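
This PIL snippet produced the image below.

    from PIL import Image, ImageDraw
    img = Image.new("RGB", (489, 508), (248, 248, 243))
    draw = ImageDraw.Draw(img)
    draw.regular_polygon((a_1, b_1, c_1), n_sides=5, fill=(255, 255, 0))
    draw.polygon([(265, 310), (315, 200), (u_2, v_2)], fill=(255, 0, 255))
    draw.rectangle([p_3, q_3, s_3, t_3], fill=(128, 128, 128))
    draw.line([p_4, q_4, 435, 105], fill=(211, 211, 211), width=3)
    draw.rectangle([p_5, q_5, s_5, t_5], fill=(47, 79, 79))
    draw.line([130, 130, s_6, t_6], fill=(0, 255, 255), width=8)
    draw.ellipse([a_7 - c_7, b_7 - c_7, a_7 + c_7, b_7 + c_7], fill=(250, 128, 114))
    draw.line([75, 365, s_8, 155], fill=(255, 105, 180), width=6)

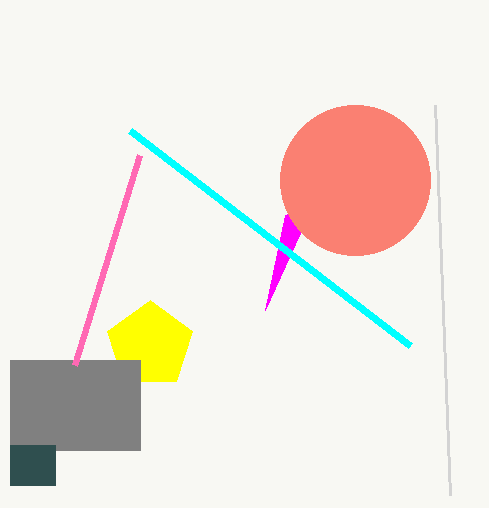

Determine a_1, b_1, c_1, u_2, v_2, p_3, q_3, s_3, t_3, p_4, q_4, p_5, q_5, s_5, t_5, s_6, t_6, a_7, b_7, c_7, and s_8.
a_1 = 150, b_1 = 345, c_1 = 45, u_2 = 285, v_2 = 215, p_3 = 10, q_3 = 360, s_3 = 140, t_3 = 450, p_4 = 450, q_4 = 495, p_5 = 10, q_5 = 445, s_5 = 55, t_5 = 485, s_6 = 410, t_6 = 345, a_7 = 355, b_7 = 180, c_7 = 75, s_8 = 140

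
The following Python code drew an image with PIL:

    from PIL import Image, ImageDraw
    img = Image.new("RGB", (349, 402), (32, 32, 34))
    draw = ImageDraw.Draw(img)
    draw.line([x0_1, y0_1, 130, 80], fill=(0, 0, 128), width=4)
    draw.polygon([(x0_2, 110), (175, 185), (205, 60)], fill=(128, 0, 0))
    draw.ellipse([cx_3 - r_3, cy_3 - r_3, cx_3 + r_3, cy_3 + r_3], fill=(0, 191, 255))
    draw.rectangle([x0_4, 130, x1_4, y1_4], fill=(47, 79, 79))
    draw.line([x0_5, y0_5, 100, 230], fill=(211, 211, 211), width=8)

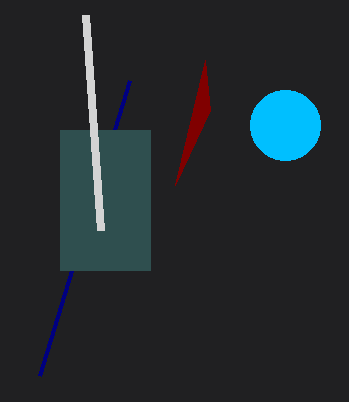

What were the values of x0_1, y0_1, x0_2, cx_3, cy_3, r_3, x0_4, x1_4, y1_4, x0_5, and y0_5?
x0_1 = 40, y0_1 = 375, x0_2 = 210, cx_3 = 285, cy_3 = 125, r_3 = 35, x0_4 = 60, x1_4 = 150, y1_4 = 270, x0_5 = 85, y0_5 = 15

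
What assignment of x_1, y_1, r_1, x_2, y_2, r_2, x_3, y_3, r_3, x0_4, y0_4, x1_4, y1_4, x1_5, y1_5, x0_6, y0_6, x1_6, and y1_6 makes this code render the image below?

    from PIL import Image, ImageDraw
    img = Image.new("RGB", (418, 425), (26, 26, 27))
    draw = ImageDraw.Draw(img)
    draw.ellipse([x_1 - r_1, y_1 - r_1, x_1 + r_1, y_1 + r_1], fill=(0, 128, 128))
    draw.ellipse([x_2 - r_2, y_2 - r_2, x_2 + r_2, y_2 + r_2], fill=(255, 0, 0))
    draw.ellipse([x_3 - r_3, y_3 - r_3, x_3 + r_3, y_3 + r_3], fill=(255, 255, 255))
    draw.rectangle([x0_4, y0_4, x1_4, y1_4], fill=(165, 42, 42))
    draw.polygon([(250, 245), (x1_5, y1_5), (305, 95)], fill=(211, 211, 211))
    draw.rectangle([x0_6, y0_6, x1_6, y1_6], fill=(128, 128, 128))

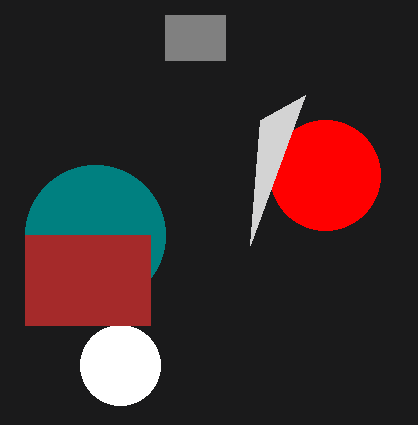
x_1 = 95, y_1 = 235, r_1 = 70, x_2 = 325, y_2 = 175, r_2 = 55, x_3 = 120, y_3 = 365, r_3 = 40, x0_4 = 25, y0_4 = 235, x1_4 = 150, y1_4 = 325, x1_5 = 260, y1_5 = 120, x0_6 = 165, y0_6 = 15, x1_6 = 225, y1_6 = 60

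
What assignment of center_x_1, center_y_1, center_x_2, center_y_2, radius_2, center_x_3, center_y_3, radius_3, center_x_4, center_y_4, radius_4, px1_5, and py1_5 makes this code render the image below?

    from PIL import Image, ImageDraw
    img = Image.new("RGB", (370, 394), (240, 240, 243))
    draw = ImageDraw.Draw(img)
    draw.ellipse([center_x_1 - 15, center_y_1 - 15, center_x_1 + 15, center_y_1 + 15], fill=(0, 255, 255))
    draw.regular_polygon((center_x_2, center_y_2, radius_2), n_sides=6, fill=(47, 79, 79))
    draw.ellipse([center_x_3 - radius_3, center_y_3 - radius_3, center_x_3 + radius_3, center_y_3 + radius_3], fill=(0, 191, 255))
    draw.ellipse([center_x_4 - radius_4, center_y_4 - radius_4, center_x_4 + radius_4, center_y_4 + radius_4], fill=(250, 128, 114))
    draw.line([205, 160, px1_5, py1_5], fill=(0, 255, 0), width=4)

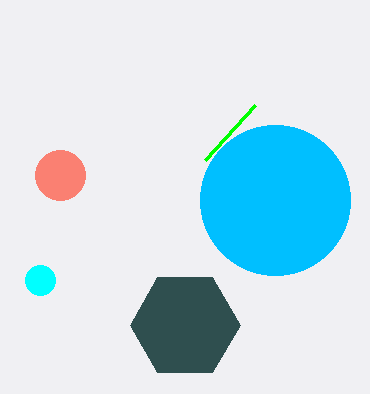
center_x_1 = 40; center_y_1 = 280; center_x_2 = 185; center_y_2 = 325; radius_2 = 55; center_x_3 = 275; center_y_3 = 200; radius_3 = 75; center_x_4 = 60; center_y_4 = 175; radius_4 = 25; px1_5 = 255; py1_5 = 105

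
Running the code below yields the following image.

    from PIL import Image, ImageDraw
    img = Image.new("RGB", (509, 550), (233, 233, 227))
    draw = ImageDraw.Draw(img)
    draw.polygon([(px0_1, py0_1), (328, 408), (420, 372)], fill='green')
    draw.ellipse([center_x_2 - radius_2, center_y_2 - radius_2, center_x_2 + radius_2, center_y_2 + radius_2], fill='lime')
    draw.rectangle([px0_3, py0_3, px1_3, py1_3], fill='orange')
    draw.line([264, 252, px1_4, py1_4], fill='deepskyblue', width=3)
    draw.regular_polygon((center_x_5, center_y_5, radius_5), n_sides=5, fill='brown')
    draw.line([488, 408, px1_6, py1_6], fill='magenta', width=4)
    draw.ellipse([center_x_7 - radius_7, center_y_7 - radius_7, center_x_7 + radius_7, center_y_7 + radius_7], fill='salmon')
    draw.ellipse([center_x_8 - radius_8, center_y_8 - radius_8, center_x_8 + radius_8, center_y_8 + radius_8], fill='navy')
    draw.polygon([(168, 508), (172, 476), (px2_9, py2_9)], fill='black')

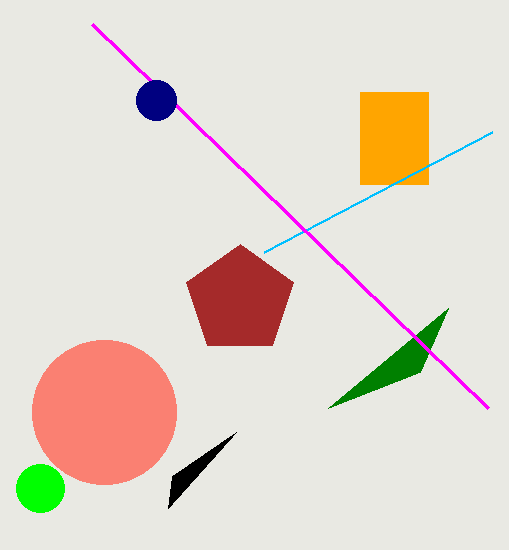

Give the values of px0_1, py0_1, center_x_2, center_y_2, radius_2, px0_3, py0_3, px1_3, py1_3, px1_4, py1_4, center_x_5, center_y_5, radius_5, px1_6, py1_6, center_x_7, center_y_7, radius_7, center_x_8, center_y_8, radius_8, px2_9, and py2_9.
px0_1 = 448, py0_1 = 308, center_x_2 = 40, center_y_2 = 488, radius_2 = 24, px0_3 = 360, py0_3 = 92, px1_3 = 428, py1_3 = 184, px1_4 = 492, py1_4 = 132, center_x_5 = 240, center_y_5 = 300, radius_5 = 56, px1_6 = 92, py1_6 = 24, center_x_7 = 104, center_y_7 = 412, radius_7 = 72, center_x_8 = 156, center_y_8 = 100, radius_8 = 20, px2_9 = 236, py2_9 = 432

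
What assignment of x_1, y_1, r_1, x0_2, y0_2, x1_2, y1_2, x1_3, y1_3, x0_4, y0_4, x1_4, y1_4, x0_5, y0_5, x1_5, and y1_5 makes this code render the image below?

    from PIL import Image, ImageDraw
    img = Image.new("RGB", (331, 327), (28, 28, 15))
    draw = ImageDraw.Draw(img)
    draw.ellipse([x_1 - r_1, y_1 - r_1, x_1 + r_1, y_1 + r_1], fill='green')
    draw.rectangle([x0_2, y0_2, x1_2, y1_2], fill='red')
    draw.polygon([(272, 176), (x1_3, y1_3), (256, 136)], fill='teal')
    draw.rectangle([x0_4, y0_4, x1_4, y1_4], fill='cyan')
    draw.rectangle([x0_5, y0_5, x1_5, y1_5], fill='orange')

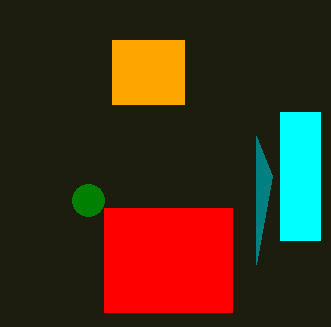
x_1 = 88
y_1 = 200
r_1 = 16
x0_2 = 104
y0_2 = 208
x1_2 = 232
y1_2 = 312
x1_3 = 256
y1_3 = 264
x0_4 = 280
y0_4 = 112
x1_4 = 320
y1_4 = 240
x0_5 = 112
y0_5 = 40
x1_5 = 184
y1_5 = 104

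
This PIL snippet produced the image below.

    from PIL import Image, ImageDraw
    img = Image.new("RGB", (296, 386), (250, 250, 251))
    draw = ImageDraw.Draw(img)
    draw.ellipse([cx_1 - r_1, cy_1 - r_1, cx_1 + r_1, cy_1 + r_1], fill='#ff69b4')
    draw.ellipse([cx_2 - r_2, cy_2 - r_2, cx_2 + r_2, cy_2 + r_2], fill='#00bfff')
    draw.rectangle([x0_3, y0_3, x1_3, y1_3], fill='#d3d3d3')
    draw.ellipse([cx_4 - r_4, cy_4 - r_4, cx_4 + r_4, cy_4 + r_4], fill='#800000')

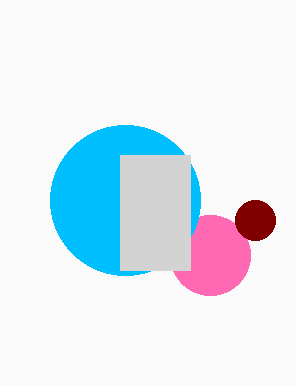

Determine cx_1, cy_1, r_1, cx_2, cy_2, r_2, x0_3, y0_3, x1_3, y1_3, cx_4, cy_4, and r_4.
cx_1 = 210; cy_1 = 255; r_1 = 40; cx_2 = 125; cy_2 = 200; r_2 = 75; x0_3 = 120; y0_3 = 155; x1_3 = 190; y1_3 = 270; cx_4 = 255; cy_4 = 220; r_4 = 20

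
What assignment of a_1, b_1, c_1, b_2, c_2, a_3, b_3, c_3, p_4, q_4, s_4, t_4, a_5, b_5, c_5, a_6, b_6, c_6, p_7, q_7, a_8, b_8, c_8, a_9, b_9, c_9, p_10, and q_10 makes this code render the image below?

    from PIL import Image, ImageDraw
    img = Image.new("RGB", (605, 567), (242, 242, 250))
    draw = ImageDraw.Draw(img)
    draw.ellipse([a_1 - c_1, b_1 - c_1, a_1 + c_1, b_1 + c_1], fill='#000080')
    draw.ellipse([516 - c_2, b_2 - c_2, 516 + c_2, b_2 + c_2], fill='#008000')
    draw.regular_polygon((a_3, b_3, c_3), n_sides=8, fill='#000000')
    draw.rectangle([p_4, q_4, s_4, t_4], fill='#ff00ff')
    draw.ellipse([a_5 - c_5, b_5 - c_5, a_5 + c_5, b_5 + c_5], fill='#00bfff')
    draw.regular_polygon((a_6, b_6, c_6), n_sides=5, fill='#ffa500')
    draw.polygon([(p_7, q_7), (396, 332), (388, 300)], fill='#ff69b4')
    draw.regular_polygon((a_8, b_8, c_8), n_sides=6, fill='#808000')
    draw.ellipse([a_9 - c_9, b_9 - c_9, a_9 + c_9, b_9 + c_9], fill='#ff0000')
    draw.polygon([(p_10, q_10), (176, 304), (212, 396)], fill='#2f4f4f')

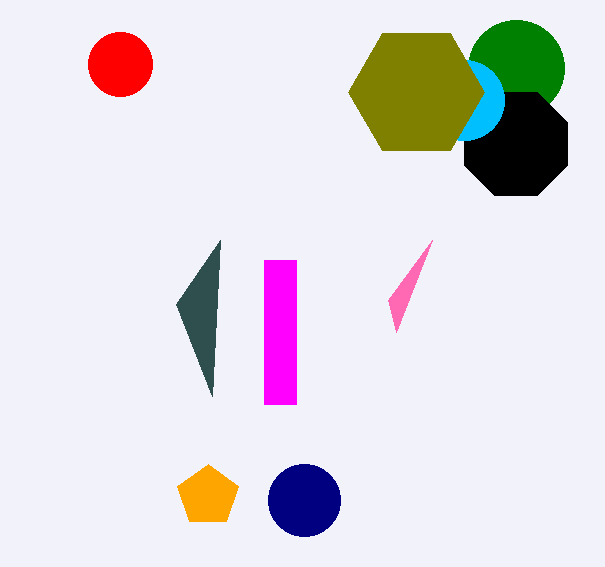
a_1 = 304; b_1 = 500; c_1 = 36; b_2 = 68; c_2 = 48; a_3 = 516; b_3 = 144; c_3 = 56; p_4 = 264; q_4 = 260; s_4 = 296; t_4 = 404; a_5 = 464; b_5 = 100; c_5 = 40; a_6 = 208; b_6 = 496; c_6 = 32; p_7 = 432; q_7 = 240; a_8 = 416; b_8 = 92; c_8 = 68; a_9 = 120; b_9 = 64; c_9 = 32; p_10 = 220; q_10 = 240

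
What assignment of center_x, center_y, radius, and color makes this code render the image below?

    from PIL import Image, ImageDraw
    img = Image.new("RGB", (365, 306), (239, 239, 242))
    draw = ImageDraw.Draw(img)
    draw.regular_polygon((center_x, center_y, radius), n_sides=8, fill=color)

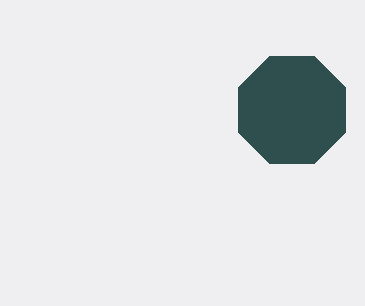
center_x = 292; center_y = 110; radius = 58; color = 'darkslategray'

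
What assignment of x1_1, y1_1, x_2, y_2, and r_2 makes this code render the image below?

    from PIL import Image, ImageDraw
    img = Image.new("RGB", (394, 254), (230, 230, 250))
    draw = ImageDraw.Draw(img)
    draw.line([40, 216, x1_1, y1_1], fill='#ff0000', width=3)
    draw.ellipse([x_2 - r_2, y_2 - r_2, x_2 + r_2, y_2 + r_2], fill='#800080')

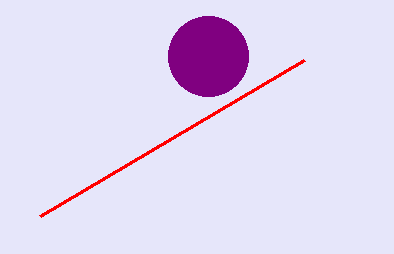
x1_1 = 304; y1_1 = 60; x_2 = 208; y_2 = 56; r_2 = 40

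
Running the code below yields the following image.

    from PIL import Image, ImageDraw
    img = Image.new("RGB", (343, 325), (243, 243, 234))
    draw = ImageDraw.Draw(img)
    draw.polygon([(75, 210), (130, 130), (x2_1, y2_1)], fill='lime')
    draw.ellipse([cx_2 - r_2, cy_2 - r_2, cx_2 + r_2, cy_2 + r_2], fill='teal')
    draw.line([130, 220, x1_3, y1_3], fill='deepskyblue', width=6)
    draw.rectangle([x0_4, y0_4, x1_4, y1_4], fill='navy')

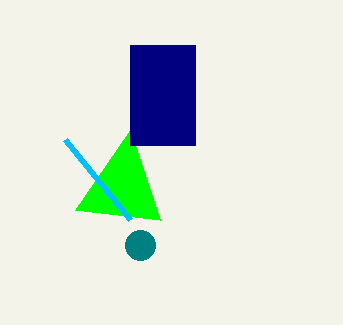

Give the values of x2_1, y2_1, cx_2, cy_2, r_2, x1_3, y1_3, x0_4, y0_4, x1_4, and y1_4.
x2_1 = 160
y2_1 = 220
cx_2 = 140
cy_2 = 245
r_2 = 15
x1_3 = 65
y1_3 = 140
x0_4 = 130
y0_4 = 45
x1_4 = 195
y1_4 = 145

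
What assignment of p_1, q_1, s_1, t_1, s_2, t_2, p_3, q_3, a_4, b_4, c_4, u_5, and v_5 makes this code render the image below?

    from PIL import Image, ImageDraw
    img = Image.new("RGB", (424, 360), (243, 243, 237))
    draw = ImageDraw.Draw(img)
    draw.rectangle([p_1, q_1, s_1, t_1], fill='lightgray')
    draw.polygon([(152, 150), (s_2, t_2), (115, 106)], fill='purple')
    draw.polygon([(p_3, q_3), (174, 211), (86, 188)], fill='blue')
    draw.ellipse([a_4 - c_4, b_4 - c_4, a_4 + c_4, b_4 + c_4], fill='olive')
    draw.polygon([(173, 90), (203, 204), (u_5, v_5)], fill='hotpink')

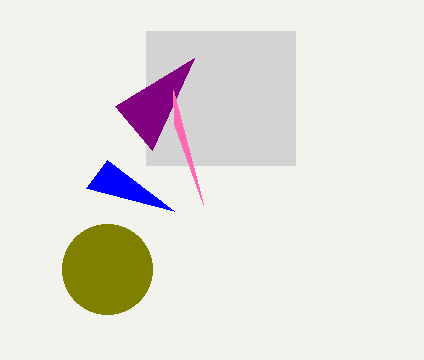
p_1 = 146
q_1 = 31
s_1 = 295
t_1 = 165
s_2 = 194
t_2 = 58
p_3 = 107
q_3 = 160
a_4 = 107
b_4 = 269
c_4 = 45
u_5 = 174
v_5 = 124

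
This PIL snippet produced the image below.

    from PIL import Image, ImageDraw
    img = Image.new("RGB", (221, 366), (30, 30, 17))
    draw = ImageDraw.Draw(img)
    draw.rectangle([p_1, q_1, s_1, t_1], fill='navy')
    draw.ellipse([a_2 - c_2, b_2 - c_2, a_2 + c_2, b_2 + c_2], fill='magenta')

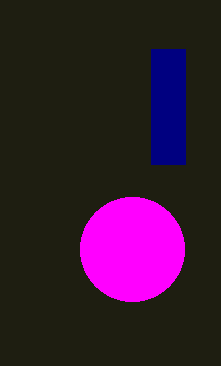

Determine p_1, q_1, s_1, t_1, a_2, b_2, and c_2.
p_1 = 151, q_1 = 49, s_1 = 185, t_1 = 164, a_2 = 132, b_2 = 249, c_2 = 52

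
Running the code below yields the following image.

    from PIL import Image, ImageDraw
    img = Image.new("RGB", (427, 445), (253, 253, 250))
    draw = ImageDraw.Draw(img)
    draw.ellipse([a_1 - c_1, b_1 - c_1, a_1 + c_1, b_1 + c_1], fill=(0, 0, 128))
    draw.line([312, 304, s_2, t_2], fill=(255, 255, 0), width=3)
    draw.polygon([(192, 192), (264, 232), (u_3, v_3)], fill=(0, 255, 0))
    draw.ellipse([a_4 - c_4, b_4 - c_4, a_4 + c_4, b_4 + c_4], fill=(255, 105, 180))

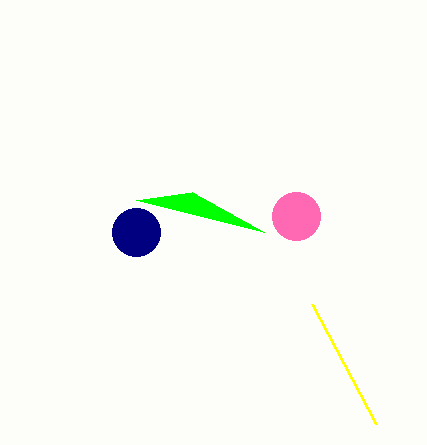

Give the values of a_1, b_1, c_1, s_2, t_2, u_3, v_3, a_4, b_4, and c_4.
a_1 = 136, b_1 = 232, c_1 = 24, s_2 = 376, t_2 = 424, u_3 = 136, v_3 = 200, a_4 = 296, b_4 = 216, c_4 = 24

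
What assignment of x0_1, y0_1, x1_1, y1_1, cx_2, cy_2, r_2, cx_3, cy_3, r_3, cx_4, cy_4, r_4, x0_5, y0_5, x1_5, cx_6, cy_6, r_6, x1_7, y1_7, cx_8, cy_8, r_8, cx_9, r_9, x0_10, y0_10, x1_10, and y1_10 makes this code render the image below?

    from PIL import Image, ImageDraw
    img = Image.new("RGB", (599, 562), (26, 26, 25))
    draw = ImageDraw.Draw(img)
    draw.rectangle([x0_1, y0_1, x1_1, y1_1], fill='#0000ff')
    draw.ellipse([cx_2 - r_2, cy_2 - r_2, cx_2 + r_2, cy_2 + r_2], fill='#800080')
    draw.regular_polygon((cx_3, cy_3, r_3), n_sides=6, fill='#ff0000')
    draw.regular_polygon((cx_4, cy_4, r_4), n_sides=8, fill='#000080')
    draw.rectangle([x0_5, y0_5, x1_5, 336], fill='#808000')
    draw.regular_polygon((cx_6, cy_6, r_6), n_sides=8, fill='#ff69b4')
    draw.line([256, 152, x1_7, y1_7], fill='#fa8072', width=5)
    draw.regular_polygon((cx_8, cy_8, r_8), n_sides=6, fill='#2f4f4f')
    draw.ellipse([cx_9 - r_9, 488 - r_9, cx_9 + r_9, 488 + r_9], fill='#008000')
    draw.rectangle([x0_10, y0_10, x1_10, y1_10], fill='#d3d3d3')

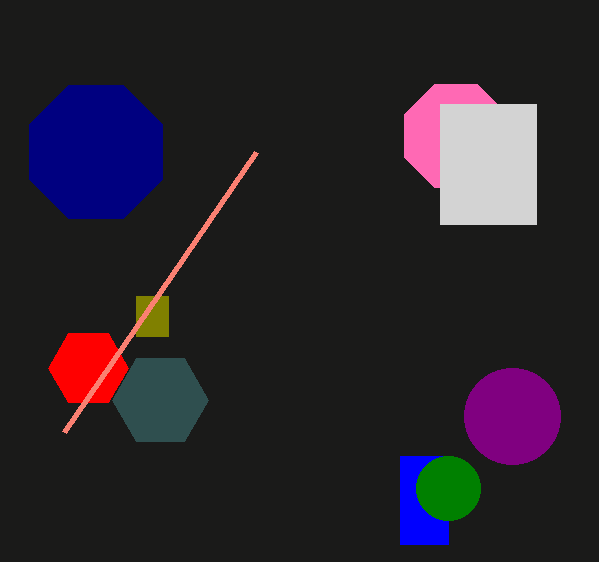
x0_1 = 400, y0_1 = 456, x1_1 = 448, y1_1 = 544, cx_2 = 512, cy_2 = 416, r_2 = 48, cx_3 = 88, cy_3 = 368, r_3 = 40, cx_4 = 96, cy_4 = 152, r_4 = 72, x0_5 = 136, y0_5 = 296, x1_5 = 168, cx_6 = 456, cy_6 = 136, r_6 = 56, x1_7 = 64, y1_7 = 432, cx_8 = 160, cy_8 = 400, r_8 = 48, cx_9 = 448, r_9 = 32, x0_10 = 440, y0_10 = 104, x1_10 = 536, y1_10 = 224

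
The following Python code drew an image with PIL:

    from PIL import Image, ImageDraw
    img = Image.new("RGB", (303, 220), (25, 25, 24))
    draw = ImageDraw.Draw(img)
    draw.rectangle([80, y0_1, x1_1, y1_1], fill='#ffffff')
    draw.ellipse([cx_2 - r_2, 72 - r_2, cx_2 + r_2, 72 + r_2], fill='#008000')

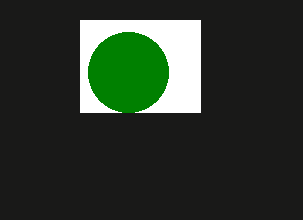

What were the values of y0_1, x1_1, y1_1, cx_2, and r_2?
y0_1 = 20; x1_1 = 200; y1_1 = 112; cx_2 = 128; r_2 = 40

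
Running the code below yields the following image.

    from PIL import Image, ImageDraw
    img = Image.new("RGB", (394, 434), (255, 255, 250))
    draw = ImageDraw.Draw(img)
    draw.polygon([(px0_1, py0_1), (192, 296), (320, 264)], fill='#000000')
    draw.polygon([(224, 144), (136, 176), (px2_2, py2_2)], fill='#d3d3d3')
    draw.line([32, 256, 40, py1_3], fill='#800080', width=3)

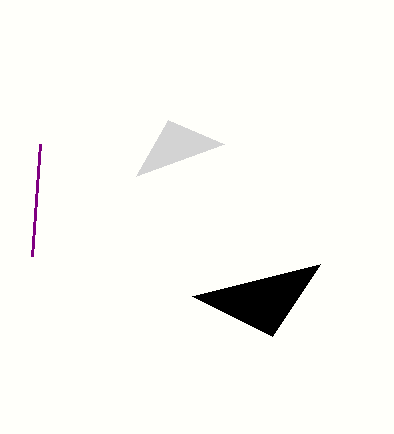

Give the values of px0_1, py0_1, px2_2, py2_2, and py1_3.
px0_1 = 272, py0_1 = 336, px2_2 = 168, py2_2 = 120, py1_3 = 144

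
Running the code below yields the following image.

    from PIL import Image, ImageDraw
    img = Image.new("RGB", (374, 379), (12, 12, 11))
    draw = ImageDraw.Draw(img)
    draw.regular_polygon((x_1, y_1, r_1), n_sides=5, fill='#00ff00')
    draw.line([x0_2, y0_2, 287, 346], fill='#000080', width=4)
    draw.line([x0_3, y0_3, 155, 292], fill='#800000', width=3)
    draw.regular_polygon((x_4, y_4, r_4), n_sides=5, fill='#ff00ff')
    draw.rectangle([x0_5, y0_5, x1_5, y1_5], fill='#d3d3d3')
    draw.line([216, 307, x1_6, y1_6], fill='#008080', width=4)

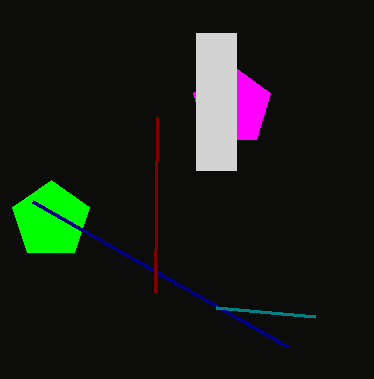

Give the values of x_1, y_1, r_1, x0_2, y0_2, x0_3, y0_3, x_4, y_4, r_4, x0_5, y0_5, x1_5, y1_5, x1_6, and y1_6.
x_1 = 51
y_1 = 220
r_1 = 40
x0_2 = 32
y0_2 = 201
x0_3 = 157
y0_3 = 117
x_4 = 232
y_4 = 106
r_4 = 41
x0_5 = 196
y0_5 = 33
x1_5 = 236
y1_5 = 170
x1_6 = 315
y1_6 = 316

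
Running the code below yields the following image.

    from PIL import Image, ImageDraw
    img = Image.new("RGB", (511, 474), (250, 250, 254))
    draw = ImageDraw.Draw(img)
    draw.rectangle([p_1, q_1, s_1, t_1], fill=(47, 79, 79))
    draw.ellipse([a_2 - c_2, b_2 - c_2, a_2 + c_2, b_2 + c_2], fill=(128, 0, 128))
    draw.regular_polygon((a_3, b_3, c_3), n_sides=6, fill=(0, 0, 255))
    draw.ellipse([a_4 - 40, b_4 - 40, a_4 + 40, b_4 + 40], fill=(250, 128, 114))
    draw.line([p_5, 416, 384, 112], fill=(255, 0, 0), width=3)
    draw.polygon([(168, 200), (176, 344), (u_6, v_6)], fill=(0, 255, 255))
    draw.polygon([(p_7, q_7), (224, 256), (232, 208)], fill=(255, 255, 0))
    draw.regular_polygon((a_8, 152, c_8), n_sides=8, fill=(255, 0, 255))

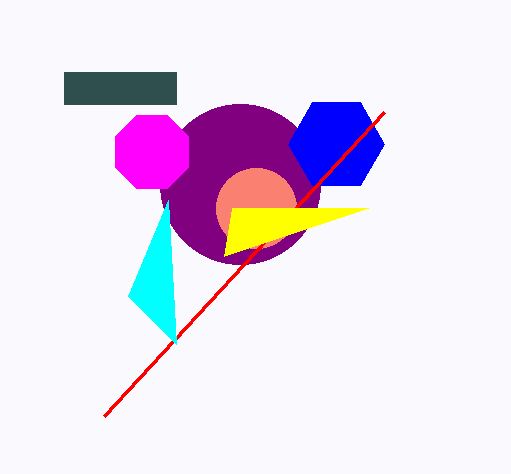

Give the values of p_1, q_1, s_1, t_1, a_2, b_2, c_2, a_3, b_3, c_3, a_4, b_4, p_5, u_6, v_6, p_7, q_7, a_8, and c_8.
p_1 = 64; q_1 = 72; s_1 = 176; t_1 = 104; a_2 = 240; b_2 = 184; c_2 = 80; a_3 = 336; b_3 = 144; c_3 = 48; a_4 = 256; b_4 = 208; p_5 = 104; u_6 = 128; v_6 = 296; p_7 = 368; q_7 = 208; a_8 = 152; c_8 = 40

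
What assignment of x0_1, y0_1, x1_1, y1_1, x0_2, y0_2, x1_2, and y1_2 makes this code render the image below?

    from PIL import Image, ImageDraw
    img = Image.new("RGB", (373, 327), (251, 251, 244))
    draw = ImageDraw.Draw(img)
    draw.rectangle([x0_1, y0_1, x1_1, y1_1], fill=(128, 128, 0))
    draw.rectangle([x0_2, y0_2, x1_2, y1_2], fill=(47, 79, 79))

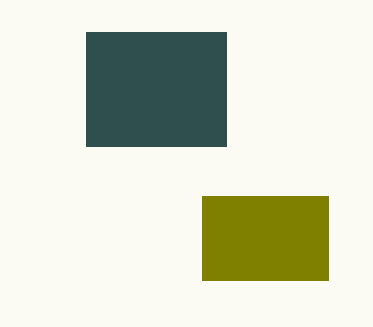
x0_1 = 202, y0_1 = 196, x1_1 = 328, y1_1 = 280, x0_2 = 86, y0_2 = 32, x1_2 = 226, y1_2 = 146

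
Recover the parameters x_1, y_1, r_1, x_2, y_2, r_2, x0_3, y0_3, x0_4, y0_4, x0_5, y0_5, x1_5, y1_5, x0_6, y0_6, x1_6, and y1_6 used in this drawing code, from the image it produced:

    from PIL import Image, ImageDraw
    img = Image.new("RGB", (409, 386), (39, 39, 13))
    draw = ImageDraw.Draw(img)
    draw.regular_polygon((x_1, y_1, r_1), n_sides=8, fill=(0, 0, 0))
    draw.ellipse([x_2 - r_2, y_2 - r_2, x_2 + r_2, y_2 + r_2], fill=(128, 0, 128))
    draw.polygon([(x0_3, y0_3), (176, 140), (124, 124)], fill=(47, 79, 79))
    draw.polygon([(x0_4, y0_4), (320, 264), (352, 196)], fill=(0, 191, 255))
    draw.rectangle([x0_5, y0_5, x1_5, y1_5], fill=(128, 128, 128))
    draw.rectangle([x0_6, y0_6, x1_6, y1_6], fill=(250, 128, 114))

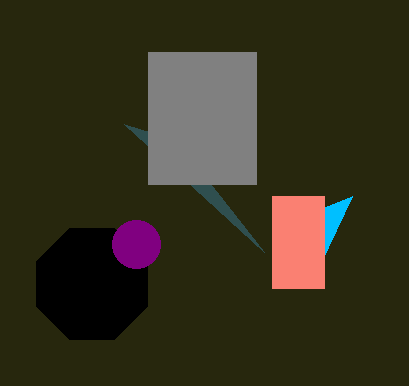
x_1 = 92; y_1 = 284; r_1 = 60; x_2 = 136; y_2 = 244; r_2 = 24; x0_3 = 264; y0_3 = 252; x0_4 = 272; y0_4 = 228; x0_5 = 148; y0_5 = 52; x1_5 = 256; y1_5 = 184; x0_6 = 272; y0_6 = 196; x1_6 = 324; y1_6 = 288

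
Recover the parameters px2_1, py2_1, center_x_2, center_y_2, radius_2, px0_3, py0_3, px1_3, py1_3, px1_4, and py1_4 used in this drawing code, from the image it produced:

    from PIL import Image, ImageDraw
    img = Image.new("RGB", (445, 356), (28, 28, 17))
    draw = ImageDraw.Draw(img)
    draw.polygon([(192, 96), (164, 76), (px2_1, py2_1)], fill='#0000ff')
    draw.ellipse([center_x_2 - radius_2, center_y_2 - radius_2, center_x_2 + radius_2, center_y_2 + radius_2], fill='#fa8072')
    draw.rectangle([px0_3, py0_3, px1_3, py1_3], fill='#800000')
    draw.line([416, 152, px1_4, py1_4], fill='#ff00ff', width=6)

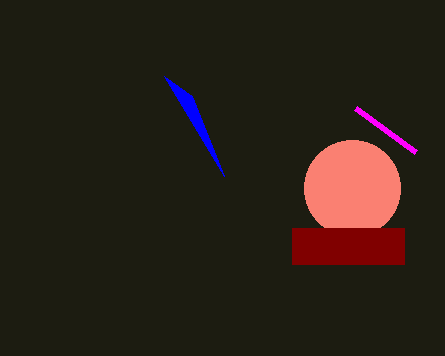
px2_1 = 224; py2_1 = 176; center_x_2 = 352; center_y_2 = 188; radius_2 = 48; px0_3 = 292; py0_3 = 228; px1_3 = 404; py1_3 = 264; px1_4 = 356; py1_4 = 108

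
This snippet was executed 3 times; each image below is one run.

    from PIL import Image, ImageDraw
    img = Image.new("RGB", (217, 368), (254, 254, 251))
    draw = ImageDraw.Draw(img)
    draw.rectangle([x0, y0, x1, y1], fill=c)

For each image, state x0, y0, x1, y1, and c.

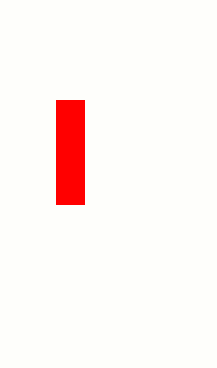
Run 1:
x0 = 56, y0 = 100, x1 = 84, y1 = 204, c = 'red'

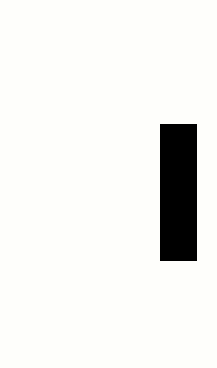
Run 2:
x0 = 160; y0 = 124; x1 = 196; y1 = 260; c = 'black'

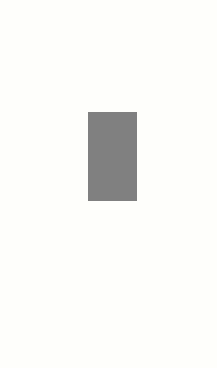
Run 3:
x0 = 88, y0 = 112, x1 = 136, y1 = 200, c = 'gray'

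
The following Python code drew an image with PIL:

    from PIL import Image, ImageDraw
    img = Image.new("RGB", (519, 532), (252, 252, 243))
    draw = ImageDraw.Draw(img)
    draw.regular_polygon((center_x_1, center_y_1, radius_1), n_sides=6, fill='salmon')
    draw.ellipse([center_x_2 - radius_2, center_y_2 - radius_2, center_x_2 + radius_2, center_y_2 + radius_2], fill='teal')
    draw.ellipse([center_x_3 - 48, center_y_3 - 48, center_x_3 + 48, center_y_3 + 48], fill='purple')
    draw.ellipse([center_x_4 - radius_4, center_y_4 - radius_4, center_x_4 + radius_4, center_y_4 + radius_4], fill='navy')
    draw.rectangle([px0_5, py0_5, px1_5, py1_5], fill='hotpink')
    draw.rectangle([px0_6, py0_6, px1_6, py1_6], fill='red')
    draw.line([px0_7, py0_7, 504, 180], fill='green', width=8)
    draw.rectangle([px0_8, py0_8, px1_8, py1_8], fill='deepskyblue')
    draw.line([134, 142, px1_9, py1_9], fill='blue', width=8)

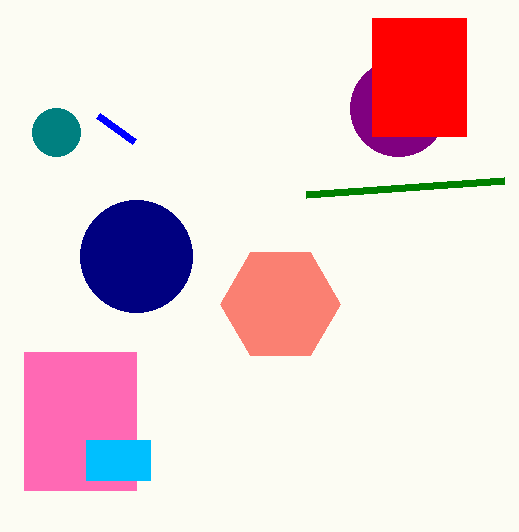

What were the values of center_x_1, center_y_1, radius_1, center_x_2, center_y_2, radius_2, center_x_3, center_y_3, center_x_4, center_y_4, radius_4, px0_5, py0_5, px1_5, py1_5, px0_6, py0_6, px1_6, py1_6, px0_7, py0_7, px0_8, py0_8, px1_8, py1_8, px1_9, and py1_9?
center_x_1 = 280, center_y_1 = 304, radius_1 = 60, center_x_2 = 56, center_y_2 = 132, radius_2 = 24, center_x_3 = 398, center_y_3 = 108, center_x_4 = 136, center_y_4 = 256, radius_4 = 56, px0_5 = 24, py0_5 = 352, px1_5 = 136, py1_5 = 490, px0_6 = 372, py0_6 = 18, px1_6 = 466, py1_6 = 136, px0_7 = 306, py0_7 = 194, px0_8 = 86, py0_8 = 440, px1_8 = 150, py1_8 = 480, px1_9 = 98, py1_9 = 116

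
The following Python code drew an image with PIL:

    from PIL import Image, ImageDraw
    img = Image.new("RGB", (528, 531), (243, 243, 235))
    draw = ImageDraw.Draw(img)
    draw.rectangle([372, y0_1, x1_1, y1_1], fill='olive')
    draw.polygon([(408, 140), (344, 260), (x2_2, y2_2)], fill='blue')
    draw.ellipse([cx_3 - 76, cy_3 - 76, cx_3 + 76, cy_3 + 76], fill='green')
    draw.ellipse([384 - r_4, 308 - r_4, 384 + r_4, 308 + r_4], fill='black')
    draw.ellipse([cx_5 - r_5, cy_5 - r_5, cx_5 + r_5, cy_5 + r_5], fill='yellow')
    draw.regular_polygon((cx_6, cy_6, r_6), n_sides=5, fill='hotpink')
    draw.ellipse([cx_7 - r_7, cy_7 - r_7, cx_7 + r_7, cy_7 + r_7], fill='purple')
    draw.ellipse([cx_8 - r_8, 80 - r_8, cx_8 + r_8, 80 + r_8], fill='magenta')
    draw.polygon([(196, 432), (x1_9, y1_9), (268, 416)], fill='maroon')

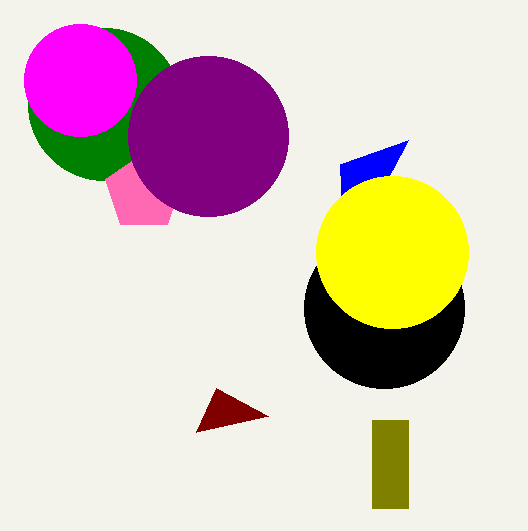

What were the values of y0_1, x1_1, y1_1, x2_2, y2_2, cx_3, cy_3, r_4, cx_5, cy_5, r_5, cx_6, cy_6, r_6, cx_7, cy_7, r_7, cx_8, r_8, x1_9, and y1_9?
y0_1 = 420
x1_1 = 408
y1_1 = 508
x2_2 = 340
y2_2 = 164
cx_3 = 104
cy_3 = 104
r_4 = 80
cx_5 = 392
cy_5 = 252
r_5 = 76
cx_6 = 144
cy_6 = 192
r_6 = 40
cx_7 = 208
cy_7 = 136
r_7 = 80
cx_8 = 80
r_8 = 56
x1_9 = 216
y1_9 = 388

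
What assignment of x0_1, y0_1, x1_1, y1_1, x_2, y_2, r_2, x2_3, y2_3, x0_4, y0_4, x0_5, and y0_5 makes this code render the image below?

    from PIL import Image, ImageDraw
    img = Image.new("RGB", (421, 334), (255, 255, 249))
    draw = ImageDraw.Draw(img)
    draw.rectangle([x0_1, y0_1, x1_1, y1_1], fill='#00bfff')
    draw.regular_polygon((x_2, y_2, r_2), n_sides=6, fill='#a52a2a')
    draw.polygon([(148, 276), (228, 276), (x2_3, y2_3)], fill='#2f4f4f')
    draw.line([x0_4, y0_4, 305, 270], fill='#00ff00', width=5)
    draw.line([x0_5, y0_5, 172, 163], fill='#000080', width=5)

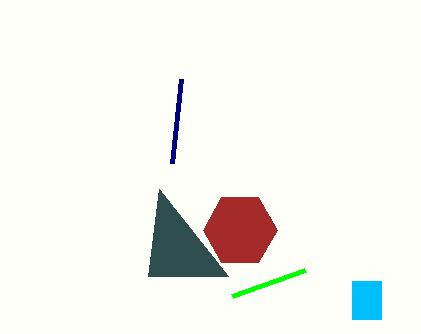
x0_1 = 352, y0_1 = 281, x1_1 = 381, y1_1 = 319, x_2 = 240, y_2 = 230, r_2 = 37, x2_3 = 159, y2_3 = 189, x0_4 = 232, y0_4 = 296, x0_5 = 181, y0_5 = 79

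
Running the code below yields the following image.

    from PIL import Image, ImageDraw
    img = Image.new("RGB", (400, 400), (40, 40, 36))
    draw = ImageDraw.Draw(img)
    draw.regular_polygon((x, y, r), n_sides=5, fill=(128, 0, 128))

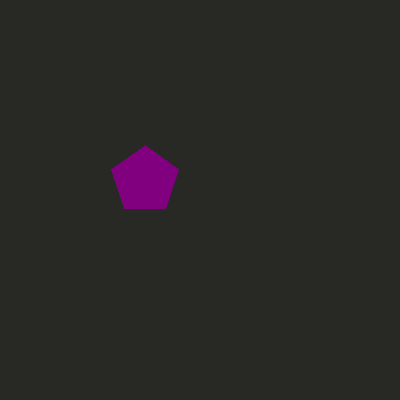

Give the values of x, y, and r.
x = 145
y = 180
r = 35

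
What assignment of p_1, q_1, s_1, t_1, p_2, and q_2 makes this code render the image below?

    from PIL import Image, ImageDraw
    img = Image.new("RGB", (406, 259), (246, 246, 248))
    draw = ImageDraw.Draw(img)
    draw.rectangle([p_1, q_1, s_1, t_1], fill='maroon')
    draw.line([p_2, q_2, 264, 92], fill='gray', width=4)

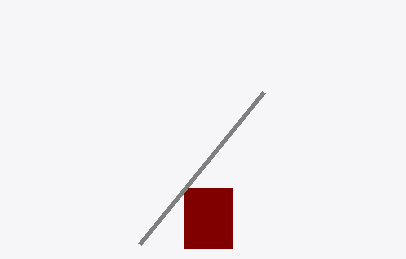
p_1 = 184, q_1 = 188, s_1 = 232, t_1 = 248, p_2 = 140, q_2 = 244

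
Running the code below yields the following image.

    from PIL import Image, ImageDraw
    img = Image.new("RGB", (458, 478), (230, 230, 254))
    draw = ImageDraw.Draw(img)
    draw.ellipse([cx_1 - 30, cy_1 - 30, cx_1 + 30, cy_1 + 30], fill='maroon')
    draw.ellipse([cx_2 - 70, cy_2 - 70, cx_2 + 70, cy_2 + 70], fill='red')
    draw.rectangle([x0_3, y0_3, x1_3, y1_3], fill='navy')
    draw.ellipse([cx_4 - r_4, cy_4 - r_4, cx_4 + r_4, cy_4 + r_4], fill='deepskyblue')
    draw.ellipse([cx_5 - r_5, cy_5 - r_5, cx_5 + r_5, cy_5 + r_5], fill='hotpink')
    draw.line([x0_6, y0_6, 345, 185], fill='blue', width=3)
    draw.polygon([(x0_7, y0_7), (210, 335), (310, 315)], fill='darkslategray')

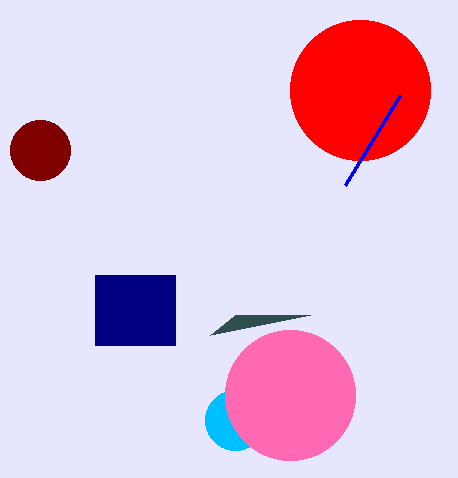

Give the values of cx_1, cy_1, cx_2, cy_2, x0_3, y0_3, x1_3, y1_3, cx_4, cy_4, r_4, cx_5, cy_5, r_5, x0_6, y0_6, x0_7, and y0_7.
cx_1 = 40
cy_1 = 150
cx_2 = 360
cy_2 = 90
x0_3 = 95
y0_3 = 275
x1_3 = 175
y1_3 = 345
cx_4 = 235
cy_4 = 420
r_4 = 30
cx_5 = 290
cy_5 = 395
r_5 = 65
x0_6 = 400
y0_6 = 95
x0_7 = 235
y0_7 = 315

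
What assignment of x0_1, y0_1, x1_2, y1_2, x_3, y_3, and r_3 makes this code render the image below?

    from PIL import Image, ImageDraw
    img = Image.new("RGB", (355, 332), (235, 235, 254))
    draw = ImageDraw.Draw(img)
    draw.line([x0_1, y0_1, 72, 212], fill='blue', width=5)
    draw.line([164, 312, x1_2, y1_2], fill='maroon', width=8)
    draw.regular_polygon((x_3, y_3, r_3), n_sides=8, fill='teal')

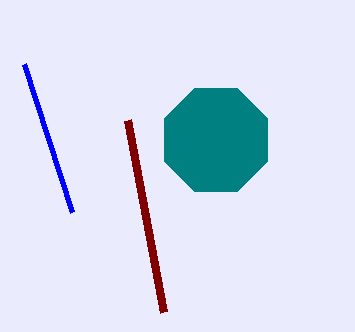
x0_1 = 24, y0_1 = 64, x1_2 = 128, y1_2 = 120, x_3 = 216, y_3 = 140, r_3 = 56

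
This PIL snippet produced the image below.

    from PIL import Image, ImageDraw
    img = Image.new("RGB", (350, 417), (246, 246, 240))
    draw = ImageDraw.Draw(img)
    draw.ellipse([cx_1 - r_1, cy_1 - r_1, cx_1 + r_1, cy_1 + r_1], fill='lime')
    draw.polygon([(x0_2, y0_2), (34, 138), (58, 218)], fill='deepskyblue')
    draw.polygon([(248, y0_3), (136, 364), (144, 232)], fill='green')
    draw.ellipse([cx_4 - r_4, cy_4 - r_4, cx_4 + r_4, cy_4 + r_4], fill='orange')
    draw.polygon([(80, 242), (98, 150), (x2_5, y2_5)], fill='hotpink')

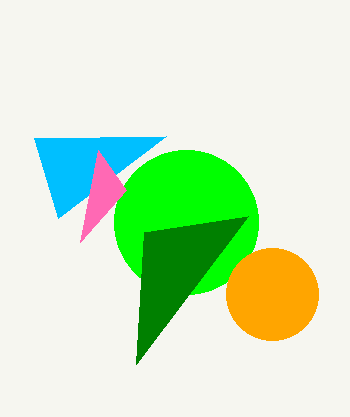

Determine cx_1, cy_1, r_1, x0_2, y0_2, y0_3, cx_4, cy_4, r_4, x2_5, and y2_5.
cx_1 = 186; cy_1 = 222; r_1 = 72; x0_2 = 166; y0_2 = 136; y0_3 = 216; cx_4 = 272; cy_4 = 294; r_4 = 46; x2_5 = 126; y2_5 = 190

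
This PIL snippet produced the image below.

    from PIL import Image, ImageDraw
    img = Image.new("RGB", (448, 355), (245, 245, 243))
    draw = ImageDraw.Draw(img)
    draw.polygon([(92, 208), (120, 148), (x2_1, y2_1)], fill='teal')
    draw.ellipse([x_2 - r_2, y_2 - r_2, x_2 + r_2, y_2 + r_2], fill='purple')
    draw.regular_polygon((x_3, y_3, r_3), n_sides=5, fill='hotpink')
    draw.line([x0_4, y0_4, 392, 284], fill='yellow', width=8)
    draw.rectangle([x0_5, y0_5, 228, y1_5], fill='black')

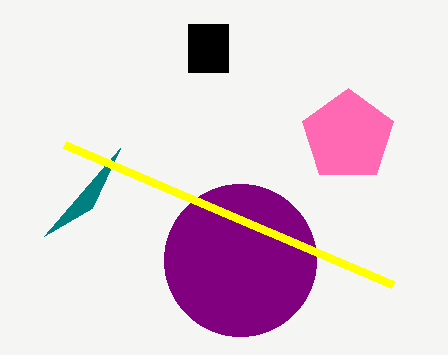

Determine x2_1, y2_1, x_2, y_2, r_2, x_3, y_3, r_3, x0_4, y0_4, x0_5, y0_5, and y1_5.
x2_1 = 44, y2_1 = 236, x_2 = 240, y_2 = 260, r_2 = 76, x_3 = 348, y_3 = 136, r_3 = 48, x0_4 = 64, y0_4 = 144, x0_5 = 188, y0_5 = 24, y1_5 = 72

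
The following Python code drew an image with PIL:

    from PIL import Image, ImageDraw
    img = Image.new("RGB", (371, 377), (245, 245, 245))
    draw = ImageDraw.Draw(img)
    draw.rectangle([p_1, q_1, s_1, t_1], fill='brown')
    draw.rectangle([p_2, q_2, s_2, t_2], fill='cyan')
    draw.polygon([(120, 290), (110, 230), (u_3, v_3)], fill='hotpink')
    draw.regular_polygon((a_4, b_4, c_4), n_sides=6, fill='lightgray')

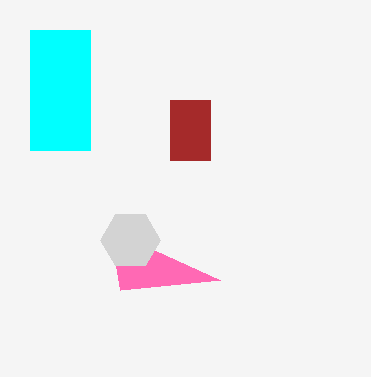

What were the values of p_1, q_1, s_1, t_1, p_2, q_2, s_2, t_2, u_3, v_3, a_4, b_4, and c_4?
p_1 = 170
q_1 = 100
s_1 = 210
t_1 = 160
p_2 = 30
q_2 = 30
s_2 = 90
t_2 = 150
u_3 = 220
v_3 = 280
a_4 = 130
b_4 = 240
c_4 = 30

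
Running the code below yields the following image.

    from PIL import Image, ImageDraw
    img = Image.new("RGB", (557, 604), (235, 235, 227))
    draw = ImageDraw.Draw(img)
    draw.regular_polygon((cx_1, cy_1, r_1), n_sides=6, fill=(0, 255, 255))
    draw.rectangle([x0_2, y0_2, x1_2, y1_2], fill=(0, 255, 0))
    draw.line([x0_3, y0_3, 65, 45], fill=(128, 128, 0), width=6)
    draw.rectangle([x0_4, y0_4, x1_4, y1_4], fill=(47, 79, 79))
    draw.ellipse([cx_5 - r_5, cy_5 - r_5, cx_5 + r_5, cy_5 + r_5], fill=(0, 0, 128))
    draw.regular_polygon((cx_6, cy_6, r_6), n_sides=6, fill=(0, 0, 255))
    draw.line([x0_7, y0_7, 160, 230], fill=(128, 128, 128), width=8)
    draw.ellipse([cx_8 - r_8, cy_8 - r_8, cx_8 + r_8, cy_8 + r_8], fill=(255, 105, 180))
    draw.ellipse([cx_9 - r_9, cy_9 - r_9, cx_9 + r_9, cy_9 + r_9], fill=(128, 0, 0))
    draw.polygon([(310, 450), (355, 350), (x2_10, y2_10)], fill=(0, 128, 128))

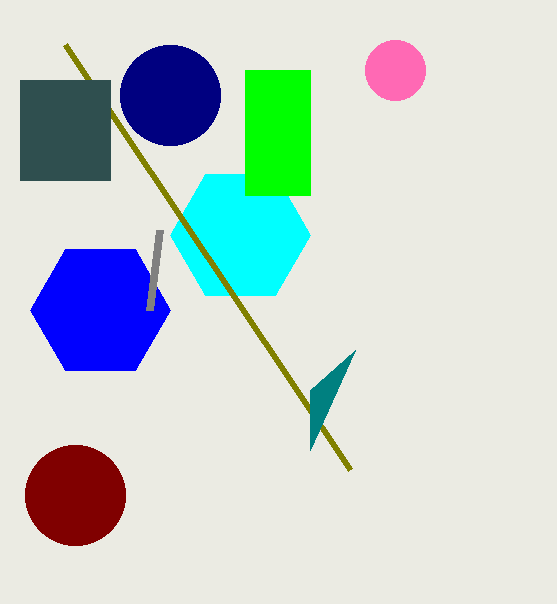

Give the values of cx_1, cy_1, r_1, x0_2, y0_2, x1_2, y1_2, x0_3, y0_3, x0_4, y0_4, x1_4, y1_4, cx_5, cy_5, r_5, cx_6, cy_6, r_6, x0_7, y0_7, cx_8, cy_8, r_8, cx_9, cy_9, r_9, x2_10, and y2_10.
cx_1 = 240
cy_1 = 235
r_1 = 70
x0_2 = 245
y0_2 = 70
x1_2 = 310
y1_2 = 195
x0_3 = 350
y0_3 = 470
x0_4 = 20
y0_4 = 80
x1_4 = 110
y1_4 = 180
cx_5 = 170
cy_5 = 95
r_5 = 50
cx_6 = 100
cy_6 = 310
r_6 = 70
x0_7 = 150
y0_7 = 310
cx_8 = 395
cy_8 = 70
r_8 = 30
cx_9 = 75
cy_9 = 495
r_9 = 50
x2_10 = 310
y2_10 = 390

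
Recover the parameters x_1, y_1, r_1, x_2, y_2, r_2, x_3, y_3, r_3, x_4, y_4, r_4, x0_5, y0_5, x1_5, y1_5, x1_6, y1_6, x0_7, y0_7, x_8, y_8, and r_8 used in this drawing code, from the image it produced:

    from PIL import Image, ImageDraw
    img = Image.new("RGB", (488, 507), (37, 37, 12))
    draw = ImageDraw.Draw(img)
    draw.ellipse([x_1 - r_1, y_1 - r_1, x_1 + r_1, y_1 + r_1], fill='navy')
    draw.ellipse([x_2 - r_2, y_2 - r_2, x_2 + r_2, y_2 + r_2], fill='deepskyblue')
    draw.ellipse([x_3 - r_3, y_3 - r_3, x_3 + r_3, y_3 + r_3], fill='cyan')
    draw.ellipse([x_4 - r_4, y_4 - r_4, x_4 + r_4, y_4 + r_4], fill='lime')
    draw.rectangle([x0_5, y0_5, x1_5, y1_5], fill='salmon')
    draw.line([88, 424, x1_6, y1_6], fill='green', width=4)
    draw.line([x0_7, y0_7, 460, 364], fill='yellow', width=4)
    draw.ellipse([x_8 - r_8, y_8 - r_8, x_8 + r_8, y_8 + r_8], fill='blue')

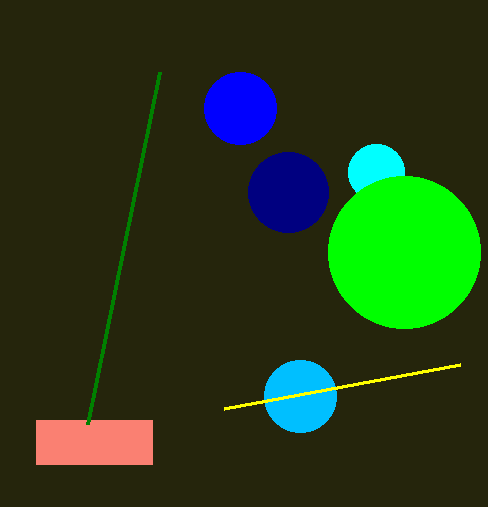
x_1 = 288
y_1 = 192
r_1 = 40
x_2 = 300
y_2 = 396
r_2 = 36
x_3 = 376
y_3 = 172
r_3 = 28
x_4 = 404
y_4 = 252
r_4 = 76
x0_5 = 36
y0_5 = 420
x1_5 = 152
y1_5 = 464
x1_6 = 160
y1_6 = 72
x0_7 = 224
y0_7 = 408
x_8 = 240
y_8 = 108
r_8 = 36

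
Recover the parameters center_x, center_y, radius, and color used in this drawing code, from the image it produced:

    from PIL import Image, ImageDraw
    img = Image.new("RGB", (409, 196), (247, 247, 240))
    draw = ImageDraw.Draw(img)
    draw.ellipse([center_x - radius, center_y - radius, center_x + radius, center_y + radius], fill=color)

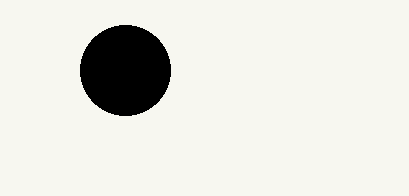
center_x = 125
center_y = 70
radius = 45
color = 'black'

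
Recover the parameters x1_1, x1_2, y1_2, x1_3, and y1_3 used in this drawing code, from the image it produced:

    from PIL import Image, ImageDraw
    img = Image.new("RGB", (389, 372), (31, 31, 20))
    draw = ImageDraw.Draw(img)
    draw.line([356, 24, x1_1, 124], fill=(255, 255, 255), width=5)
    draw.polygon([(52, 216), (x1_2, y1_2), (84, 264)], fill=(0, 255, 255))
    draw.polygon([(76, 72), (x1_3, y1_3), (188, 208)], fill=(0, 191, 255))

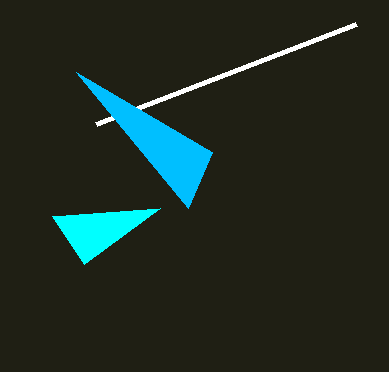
x1_1 = 96; x1_2 = 160; y1_2 = 208; x1_3 = 212; y1_3 = 152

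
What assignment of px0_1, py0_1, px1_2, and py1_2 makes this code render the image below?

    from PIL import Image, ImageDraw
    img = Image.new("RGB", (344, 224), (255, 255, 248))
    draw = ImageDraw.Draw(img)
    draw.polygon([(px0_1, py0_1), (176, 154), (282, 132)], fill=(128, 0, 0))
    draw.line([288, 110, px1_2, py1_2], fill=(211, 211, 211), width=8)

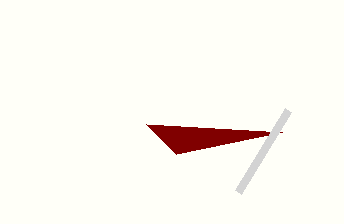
px0_1 = 146, py0_1 = 124, px1_2 = 238, py1_2 = 192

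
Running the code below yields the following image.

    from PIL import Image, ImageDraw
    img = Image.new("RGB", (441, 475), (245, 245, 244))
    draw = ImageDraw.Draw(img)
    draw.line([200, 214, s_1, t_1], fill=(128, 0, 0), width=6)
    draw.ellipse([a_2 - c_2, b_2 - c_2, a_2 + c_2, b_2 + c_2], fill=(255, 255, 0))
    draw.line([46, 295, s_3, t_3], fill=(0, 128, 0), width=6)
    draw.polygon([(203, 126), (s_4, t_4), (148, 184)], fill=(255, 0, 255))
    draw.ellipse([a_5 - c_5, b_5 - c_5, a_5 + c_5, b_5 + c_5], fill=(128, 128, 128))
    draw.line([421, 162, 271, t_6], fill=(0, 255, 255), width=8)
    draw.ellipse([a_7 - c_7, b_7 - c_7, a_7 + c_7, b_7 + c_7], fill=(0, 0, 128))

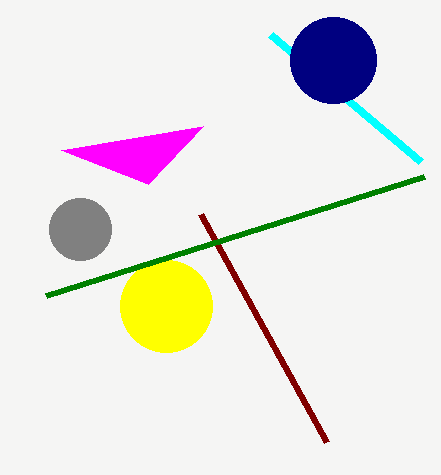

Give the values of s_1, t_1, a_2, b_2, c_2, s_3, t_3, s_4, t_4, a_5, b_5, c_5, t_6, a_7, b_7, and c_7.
s_1 = 326, t_1 = 442, a_2 = 166, b_2 = 306, c_2 = 46, s_3 = 424, t_3 = 176, s_4 = 61, t_4 = 150, a_5 = 80, b_5 = 229, c_5 = 31, t_6 = 35, a_7 = 333, b_7 = 60, c_7 = 43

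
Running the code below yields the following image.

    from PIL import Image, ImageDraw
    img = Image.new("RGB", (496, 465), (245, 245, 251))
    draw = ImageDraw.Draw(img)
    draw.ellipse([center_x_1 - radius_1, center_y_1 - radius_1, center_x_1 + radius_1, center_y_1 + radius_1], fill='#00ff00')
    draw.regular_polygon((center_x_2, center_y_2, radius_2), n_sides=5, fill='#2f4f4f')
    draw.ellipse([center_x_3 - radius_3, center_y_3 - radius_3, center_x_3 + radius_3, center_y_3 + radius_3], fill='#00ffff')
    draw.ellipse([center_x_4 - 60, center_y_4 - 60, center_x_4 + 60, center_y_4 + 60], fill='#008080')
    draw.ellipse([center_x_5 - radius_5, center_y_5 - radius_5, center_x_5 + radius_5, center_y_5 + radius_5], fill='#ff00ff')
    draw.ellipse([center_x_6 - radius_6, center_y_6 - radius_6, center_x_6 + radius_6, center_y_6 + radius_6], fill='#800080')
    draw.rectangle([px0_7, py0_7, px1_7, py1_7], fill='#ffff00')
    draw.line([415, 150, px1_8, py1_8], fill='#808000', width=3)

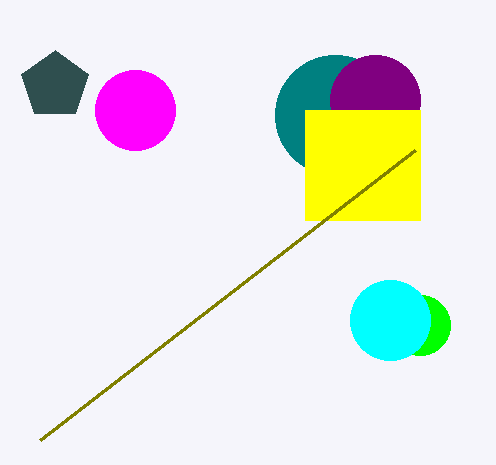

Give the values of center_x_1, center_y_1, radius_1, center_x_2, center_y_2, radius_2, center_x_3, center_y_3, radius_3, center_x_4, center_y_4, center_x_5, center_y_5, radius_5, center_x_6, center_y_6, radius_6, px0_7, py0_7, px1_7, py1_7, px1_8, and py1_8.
center_x_1 = 420; center_y_1 = 325; radius_1 = 30; center_x_2 = 55; center_y_2 = 85; radius_2 = 35; center_x_3 = 390; center_y_3 = 320; radius_3 = 40; center_x_4 = 335; center_y_4 = 115; center_x_5 = 135; center_y_5 = 110; radius_5 = 40; center_x_6 = 375; center_y_6 = 100; radius_6 = 45; px0_7 = 305; py0_7 = 110; px1_7 = 420; py1_7 = 220; px1_8 = 40; py1_8 = 440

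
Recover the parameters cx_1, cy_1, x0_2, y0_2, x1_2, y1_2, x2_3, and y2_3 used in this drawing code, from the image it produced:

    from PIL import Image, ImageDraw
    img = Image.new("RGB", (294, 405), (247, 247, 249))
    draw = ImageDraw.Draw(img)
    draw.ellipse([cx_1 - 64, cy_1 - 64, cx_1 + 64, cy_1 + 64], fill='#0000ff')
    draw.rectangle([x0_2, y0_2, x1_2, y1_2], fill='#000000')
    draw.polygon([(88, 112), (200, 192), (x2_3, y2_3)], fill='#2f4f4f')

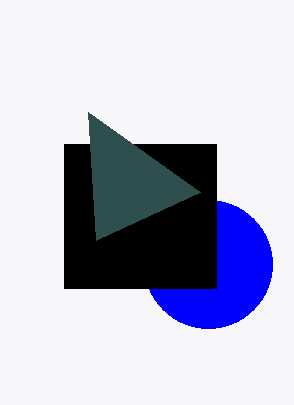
cx_1 = 208; cy_1 = 264; x0_2 = 64; y0_2 = 144; x1_2 = 216; y1_2 = 288; x2_3 = 96; y2_3 = 240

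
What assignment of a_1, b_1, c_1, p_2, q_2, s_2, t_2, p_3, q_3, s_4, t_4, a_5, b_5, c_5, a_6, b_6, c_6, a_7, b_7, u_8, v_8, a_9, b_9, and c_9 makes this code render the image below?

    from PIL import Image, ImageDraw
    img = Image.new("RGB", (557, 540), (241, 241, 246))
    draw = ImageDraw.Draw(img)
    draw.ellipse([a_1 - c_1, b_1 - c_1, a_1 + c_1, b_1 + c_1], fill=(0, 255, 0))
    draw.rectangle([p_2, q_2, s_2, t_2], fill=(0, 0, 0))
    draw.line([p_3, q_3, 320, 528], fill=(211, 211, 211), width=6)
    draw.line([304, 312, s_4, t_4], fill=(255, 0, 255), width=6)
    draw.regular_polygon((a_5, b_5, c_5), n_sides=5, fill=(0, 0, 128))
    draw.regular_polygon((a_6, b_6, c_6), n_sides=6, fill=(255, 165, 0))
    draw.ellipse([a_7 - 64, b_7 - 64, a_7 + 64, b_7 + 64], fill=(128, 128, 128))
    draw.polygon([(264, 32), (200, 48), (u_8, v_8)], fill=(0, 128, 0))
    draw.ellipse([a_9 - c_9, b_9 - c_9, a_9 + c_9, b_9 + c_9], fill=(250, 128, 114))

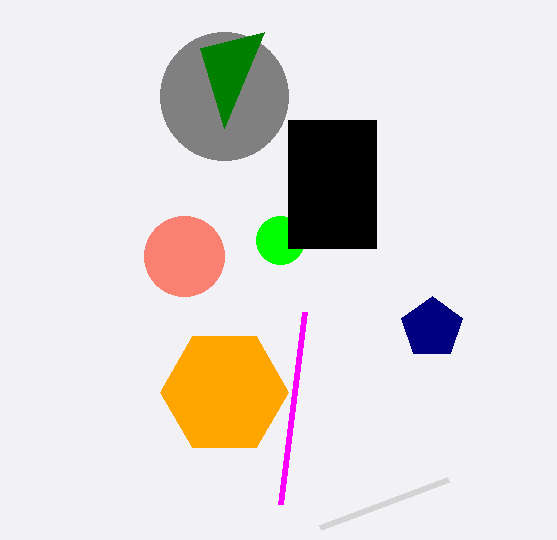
a_1 = 280; b_1 = 240; c_1 = 24; p_2 = 288; q_2 = 120; s_2 = 376; t_2 = 248; p_3 = 448; q_3 = 480; s_4 = 280; t_4 = 504; a_5 = 432; b_5 = 328; c_5 = 32; a_6 = 224; b_6 = 392; c_6 = 64; a_7 = 224; b_7 = 96; u_8 = 224; v_8 = 128; a_9 = 184; b_9 = 256; c_9 = 40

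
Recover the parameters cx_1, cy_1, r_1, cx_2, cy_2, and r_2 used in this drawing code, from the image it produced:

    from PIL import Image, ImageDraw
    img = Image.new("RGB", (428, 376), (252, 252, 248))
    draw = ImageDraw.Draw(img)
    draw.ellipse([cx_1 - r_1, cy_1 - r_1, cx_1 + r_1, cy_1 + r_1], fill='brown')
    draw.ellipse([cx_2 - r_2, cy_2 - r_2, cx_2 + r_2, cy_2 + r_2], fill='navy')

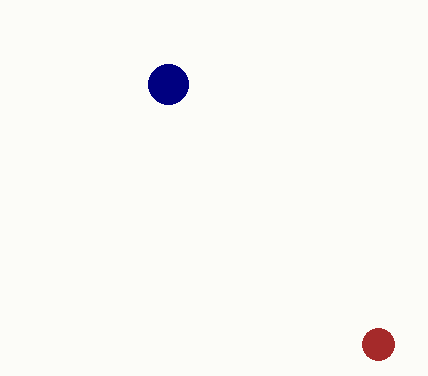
cx_1 = 378
cy_1 = 344
r_1 = 16
cx_2 = 168
cy_2 = 84
r_2 = 20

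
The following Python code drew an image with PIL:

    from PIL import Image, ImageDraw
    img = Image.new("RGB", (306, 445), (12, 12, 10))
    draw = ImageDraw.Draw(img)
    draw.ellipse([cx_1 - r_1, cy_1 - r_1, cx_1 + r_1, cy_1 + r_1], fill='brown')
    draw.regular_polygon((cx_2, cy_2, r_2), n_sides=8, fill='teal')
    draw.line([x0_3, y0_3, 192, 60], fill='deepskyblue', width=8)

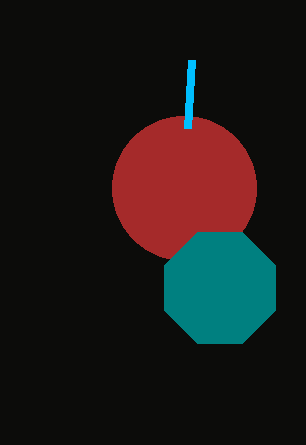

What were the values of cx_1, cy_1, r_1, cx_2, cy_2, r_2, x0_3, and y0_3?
cx_1 = 184, cy_1 = 188, r_1 = 72, cx_2 = 220, cy_2 = 288, r_2 = 60, x0_3 = 188, y0_3 = 128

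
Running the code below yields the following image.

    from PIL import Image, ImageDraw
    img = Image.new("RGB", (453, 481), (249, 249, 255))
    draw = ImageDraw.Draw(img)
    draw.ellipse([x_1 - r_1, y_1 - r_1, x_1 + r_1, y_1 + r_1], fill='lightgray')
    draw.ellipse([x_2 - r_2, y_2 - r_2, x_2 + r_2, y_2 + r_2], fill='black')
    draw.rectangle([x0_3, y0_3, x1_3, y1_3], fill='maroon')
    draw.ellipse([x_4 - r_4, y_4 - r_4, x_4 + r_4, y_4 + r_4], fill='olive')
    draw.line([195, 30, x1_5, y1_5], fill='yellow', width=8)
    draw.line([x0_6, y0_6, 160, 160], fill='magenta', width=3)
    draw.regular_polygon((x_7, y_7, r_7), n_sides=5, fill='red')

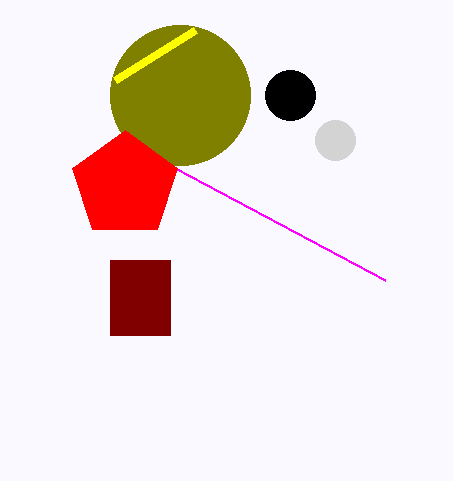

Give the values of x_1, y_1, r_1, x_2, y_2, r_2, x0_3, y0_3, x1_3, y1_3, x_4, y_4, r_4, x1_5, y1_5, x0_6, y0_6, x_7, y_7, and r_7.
x_1 = 335, y_1 = 140, r_1 = 20, x_2 = 290, y_2 = 95, r_2 = 25, x0_3 = 110, y0_3 = 260, x1_3 = 170, y1_3 = 335, x_4 = 180, y_4 = 95, r_4 = 70, x1_5 = 115, y1_5 = 80, x0_6 = 385, y0_6 = 280, x_7 = 125, y_7 = 185, r_7 = 55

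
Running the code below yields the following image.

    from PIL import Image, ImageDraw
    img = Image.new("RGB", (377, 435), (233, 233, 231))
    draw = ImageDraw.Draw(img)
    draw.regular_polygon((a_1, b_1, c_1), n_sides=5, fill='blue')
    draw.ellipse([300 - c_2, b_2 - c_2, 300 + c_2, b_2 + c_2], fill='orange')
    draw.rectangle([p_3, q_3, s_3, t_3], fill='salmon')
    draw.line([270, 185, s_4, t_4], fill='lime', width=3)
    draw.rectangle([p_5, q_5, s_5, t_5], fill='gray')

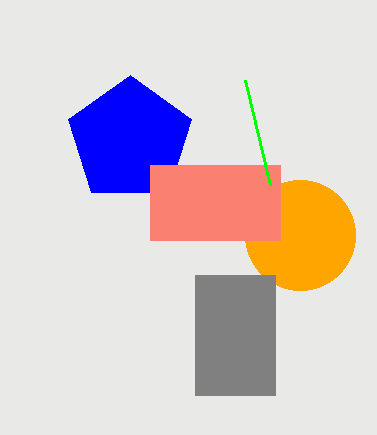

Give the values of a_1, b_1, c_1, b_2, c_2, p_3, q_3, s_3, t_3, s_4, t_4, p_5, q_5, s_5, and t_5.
a_1 = 130; b_1 = 140; c_1 = 65; b_2 = 235; c_2 = 55; p_3 = 150; q_3 = 165; s_3 = 280; t_3 = 240; s_4 = 245; t_4 = 80; p_5 = 195; q_5 = 275; s_5 = 275; t_5 = 395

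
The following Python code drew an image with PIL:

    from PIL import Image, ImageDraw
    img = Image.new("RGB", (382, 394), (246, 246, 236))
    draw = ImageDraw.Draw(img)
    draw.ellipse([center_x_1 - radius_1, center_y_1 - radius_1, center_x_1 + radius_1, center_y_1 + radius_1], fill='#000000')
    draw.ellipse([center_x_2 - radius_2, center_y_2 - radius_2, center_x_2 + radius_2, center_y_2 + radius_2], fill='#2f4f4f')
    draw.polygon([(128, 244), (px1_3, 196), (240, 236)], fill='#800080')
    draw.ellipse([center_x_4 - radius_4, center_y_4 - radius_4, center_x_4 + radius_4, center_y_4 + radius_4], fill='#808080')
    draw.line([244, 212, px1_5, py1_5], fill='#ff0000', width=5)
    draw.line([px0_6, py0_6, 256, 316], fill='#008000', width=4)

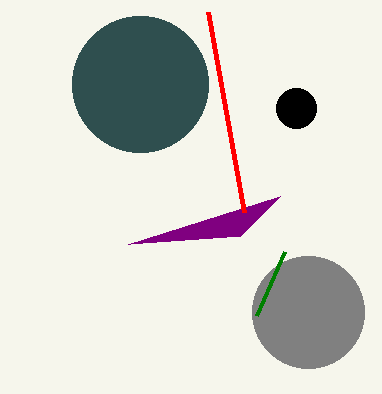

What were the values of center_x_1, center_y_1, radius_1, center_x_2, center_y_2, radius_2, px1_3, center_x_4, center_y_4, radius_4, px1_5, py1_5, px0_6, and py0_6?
center_x_1 = 296
center_y_1 = 108
radius_1 = 20
center_x_2 = 140
center_y_2 = 84
radius_2 = 68
px1_3 = 280
center_x_4 = 308
center_y_4 = 312
radius_4 = 56
px1_5 = 208
py1_5 = 12
px0_6 = 284
py0_6 = 252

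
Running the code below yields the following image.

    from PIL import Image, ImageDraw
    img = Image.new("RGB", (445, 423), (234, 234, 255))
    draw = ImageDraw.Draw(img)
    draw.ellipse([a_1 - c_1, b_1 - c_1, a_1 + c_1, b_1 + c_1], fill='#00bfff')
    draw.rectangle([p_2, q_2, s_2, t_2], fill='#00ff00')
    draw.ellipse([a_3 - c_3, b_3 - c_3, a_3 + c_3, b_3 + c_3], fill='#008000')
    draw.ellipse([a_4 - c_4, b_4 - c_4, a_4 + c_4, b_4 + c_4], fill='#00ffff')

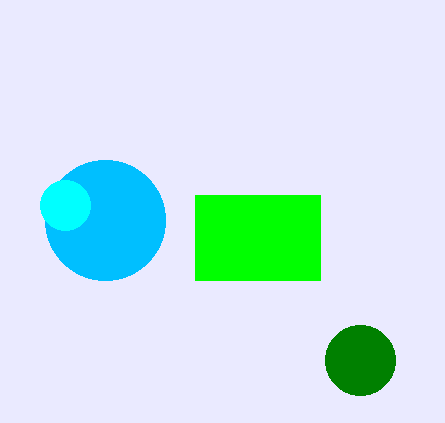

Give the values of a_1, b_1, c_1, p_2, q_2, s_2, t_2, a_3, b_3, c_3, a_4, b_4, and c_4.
a_1 = 105
b_1 = 220
c_1 = 60
p_2 = 195
q_2 = 195
s_2 = 320
t_2 = 280
a_3 = 360
b_3 = 360
c_3 = 35
a_4 = 65
b_4 = 205
c_4 = 25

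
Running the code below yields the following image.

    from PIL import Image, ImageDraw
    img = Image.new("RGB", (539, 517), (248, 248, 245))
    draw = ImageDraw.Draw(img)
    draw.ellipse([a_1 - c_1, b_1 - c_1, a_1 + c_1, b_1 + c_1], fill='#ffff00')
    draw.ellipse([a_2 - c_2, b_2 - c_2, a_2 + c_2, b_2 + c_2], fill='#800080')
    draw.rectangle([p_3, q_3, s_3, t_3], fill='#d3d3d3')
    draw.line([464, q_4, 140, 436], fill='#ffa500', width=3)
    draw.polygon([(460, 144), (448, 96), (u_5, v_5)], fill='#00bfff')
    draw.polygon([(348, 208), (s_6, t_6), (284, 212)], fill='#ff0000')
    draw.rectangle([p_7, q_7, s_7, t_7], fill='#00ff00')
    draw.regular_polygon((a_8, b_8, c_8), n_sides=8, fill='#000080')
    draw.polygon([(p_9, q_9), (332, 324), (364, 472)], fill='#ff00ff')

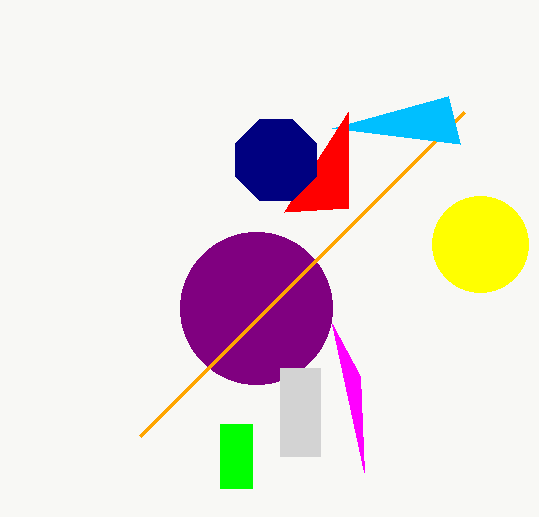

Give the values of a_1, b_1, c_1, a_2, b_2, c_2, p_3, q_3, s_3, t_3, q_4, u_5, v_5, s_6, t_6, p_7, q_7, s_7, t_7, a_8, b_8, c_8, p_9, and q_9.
a_1 = 480
b_1 = 244
c_1 = 48
a_2 = 256
b_2 = 308
c_2 = 76
p_3 = 280
q_3 = 368
s_3 = 320
t_3 = 456
q_4 = 112
u_5 = 332
v_5 = 128
s_6 = 348
t_6 = 112
p_7 = 220
q_7 = 424
s_7 = 252
t_7 = 488
a_8 = 276
b_8 = 160
c_8 = 44
p_9 = 360
q_9 = 376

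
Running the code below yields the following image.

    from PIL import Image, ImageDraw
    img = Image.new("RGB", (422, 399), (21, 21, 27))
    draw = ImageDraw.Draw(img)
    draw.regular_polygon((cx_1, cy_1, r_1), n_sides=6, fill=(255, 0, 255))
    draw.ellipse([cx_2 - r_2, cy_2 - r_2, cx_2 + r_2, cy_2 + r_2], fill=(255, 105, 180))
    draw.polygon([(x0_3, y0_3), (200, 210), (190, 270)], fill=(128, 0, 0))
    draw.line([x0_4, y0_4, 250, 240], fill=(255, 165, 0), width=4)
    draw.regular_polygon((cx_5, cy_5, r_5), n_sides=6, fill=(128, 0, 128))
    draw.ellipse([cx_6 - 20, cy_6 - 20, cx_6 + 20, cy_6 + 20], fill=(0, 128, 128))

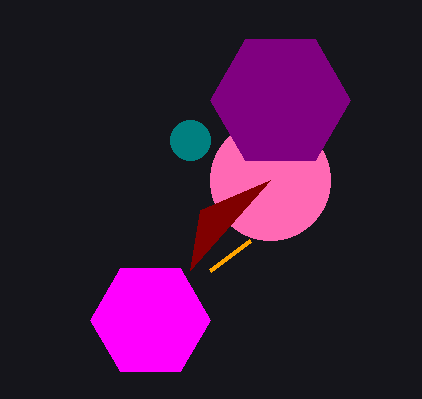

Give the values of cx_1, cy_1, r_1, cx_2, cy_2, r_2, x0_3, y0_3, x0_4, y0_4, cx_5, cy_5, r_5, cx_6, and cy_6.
cx_1 = 150; cy_1 = 320; r_1 = 60; cx_2 = 270; cy_2 = 180; r_2 = 60; x0_3 = 270; y0_3 = 180; x0_4 = 210; y0_4 = 270; cx_5 = 280; cy_5 = 100; r_5 = 70; cx_6 = 190; cy_6 = 140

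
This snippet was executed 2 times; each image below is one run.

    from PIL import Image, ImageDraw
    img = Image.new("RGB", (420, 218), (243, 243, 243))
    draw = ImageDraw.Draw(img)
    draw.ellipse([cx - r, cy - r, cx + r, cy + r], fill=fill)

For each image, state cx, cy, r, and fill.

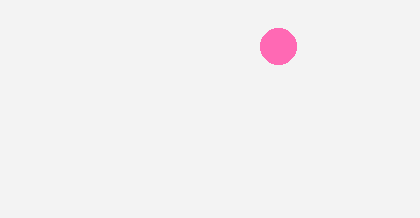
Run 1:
cx = 278
cy = 46
r = 18
fill = 'hotpink'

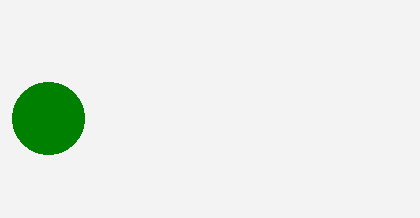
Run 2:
cx = 48, cy = 118, r = 36, fill = 'green'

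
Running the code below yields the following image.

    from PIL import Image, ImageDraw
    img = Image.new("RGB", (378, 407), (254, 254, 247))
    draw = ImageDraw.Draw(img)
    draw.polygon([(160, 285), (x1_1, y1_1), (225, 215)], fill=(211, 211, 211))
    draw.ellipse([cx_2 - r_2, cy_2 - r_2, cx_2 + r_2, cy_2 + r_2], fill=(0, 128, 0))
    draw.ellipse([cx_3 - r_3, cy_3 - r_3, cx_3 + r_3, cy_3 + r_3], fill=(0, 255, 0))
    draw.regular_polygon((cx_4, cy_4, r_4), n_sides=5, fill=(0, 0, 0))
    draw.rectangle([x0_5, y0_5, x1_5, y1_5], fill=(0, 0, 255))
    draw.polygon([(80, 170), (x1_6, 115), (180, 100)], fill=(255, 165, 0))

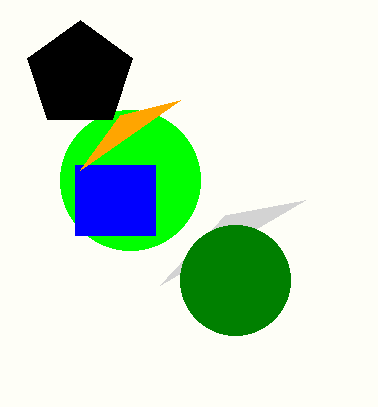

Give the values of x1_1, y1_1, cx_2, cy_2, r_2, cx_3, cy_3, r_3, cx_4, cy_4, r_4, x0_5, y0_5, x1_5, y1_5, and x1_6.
x1_1 = 305
y1_1 = 200
cx_2 = 235
cy_2 = 280
r_2 = 55
cx_3 = 130
cy_3 = 180
r_3 = 70
cx_4 = 80
cy_4 = 75
r_4 = 55
x0_5 = 75
y0_5 = 165
x1_5 = 155
y1_5 = 235
x1_6 = 120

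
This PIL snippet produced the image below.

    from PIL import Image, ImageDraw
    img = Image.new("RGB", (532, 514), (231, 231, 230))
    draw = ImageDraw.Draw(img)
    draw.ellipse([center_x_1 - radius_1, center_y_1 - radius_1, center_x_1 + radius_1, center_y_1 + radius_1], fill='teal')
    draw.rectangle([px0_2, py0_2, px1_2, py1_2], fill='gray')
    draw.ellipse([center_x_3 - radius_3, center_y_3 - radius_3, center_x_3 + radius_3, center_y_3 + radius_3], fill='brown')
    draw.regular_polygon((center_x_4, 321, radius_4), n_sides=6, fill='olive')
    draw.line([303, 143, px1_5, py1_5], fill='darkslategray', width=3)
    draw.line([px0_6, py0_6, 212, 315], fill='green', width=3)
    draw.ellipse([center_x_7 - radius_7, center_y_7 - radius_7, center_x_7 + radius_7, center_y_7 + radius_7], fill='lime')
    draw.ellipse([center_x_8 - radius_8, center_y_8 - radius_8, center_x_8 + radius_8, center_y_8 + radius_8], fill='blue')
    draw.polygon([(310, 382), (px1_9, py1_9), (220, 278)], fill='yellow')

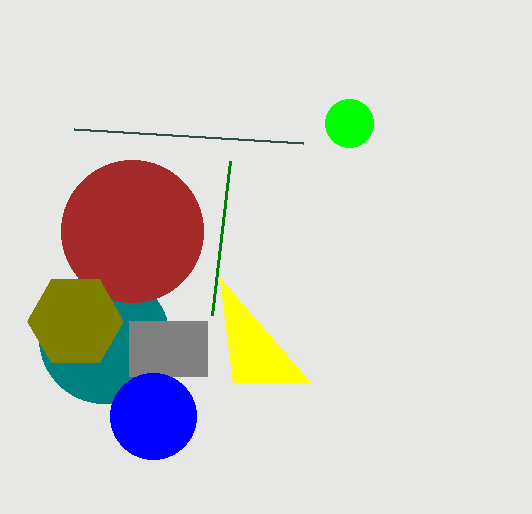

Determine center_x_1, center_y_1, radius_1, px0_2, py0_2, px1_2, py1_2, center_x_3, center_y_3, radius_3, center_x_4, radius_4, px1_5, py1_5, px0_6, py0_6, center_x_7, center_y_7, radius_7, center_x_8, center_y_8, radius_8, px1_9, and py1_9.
center_x_1 = 104; center_y_1 = 338; radius_1 = 65; px0_2 = 129; py0_2 = 321; px1_2 = 207; py1_2 = 376; center_x_3 = 132; center_y_3 = 231; radius_3 = 71; center_x_4 = 75; radius_4 = 48; px1_5 = 74; py1_5 = 129; px0_6 = 230; py0_6 = 161; center_x_7 = 349; center_y_7 = 123; radius_7 = 24; center_x_8 = 153; center_y_8 = 416; radius_8 = 43; px1_9 = 233; py1_9 = 383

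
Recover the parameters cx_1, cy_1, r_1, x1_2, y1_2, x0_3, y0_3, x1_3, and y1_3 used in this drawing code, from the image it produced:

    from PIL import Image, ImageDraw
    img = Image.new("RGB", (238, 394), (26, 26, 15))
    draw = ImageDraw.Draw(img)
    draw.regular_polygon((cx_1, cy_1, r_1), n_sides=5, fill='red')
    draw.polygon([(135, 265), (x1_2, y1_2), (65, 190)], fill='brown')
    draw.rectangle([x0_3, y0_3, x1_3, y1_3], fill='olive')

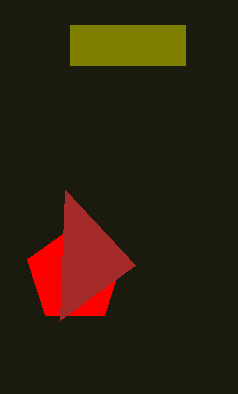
cx_1 = 75; cy_1 = 275; r_1 = 50; x1_2 = 60; y1_2 = 320; x0_3 = 70; y0_3 = 25; x1_3 = 185; y1_3 = 65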